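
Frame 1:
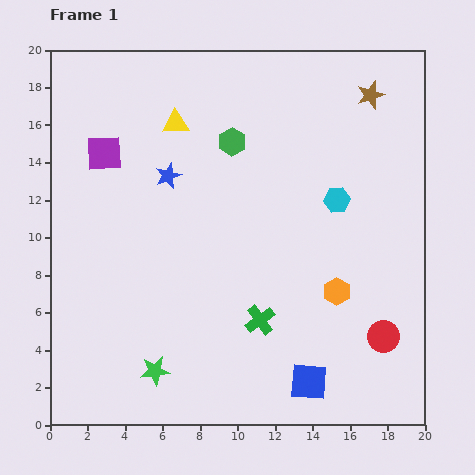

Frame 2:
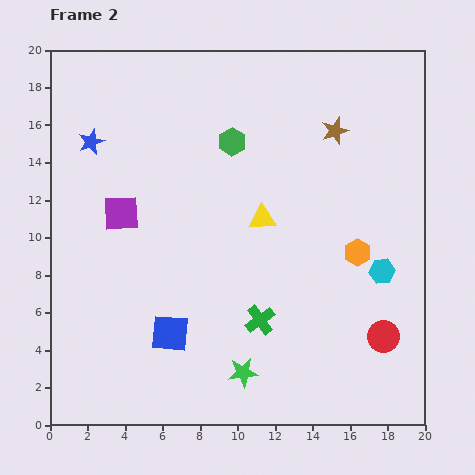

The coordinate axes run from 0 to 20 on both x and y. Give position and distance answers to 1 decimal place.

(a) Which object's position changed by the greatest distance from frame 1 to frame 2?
the blue square

(moved 7.8; next 6.9)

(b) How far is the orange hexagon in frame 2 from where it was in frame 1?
2.4

The orange hexagon moved from (15.3, 7.1) to (16.4, 9.2), a distance of √(1.1² + 2.1²) ≈ 2.4.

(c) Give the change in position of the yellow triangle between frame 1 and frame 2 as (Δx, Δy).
(4.6, -5.1)

The yellow triangle was at (6.7, 16.1) in frame 1 and (11.3, 11.0) in frame 2.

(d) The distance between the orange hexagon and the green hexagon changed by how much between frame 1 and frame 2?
-0.9

Distance in frame 1: 9.8. Distance in frame 2: 8.9.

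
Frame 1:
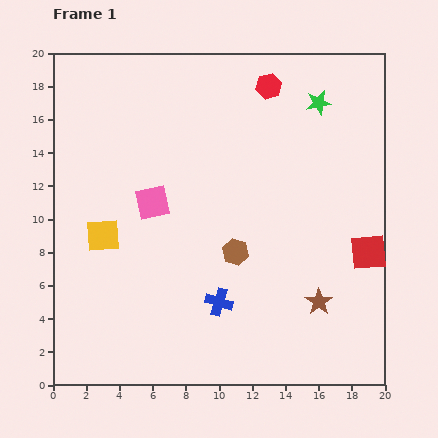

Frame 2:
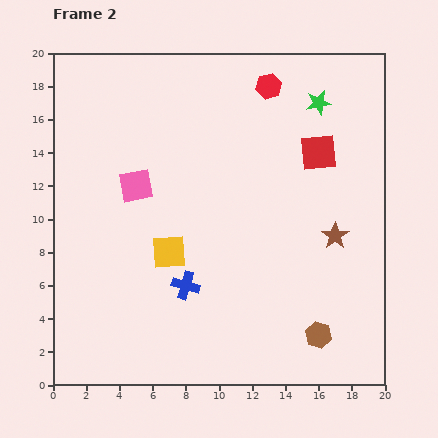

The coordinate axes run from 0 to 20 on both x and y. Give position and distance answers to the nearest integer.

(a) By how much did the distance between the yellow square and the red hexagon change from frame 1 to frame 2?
-1

Distance in frame 1: 13. Distance in frame 2: 12.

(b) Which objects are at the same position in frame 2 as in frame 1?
the red hexagon, the green star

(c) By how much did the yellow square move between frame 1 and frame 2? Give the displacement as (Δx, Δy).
(4, -1)

The yellow square was at (3, 9) in frame 1 and (7, 8) in frame 2.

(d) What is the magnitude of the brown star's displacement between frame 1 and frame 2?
4

The brown star moved from (16, 5) to (17, 9), a distance of √(1² + 4²) ≈ 4.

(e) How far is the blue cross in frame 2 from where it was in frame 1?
2

The blue cross moved from (10, 5) to (8, 6), a distance of √(2² + 1²) ≈ 2.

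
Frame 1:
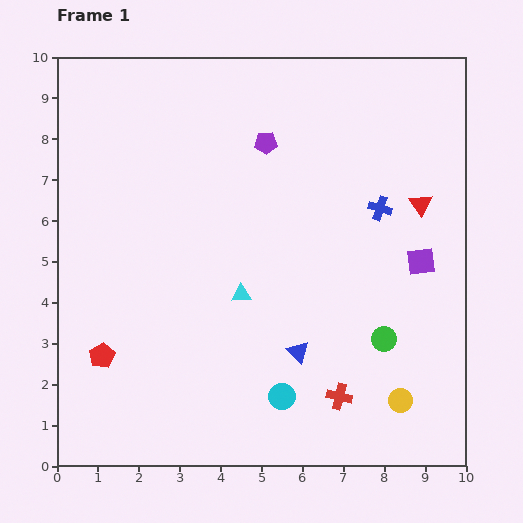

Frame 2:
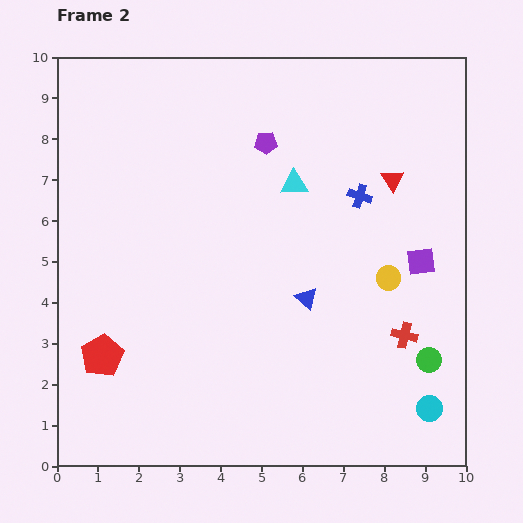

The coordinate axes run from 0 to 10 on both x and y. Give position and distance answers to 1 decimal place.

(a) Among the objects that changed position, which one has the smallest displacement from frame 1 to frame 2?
the blue cross

(moved 0.6)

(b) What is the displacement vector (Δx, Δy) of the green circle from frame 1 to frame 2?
(1.1, -0.5)

The green circle was at (8.0, 3.1) in frame 1 and (9.1, 2.6) in frame 2.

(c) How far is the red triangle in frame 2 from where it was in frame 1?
0.9

The red triangle moved from (8.9, 6.4) to (8.2, 7.0), a distance of √(0.7² + 0.6²) ≈ 0.9.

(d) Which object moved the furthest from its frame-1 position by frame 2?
the cyan circle

(moved 3.6; next 3.0)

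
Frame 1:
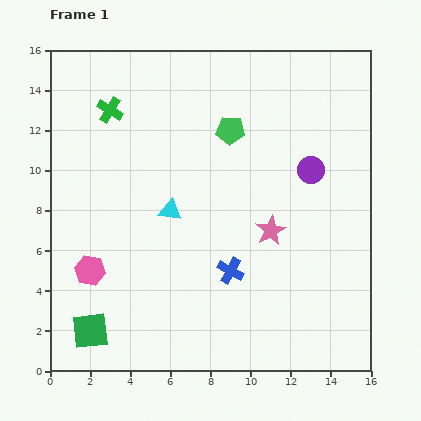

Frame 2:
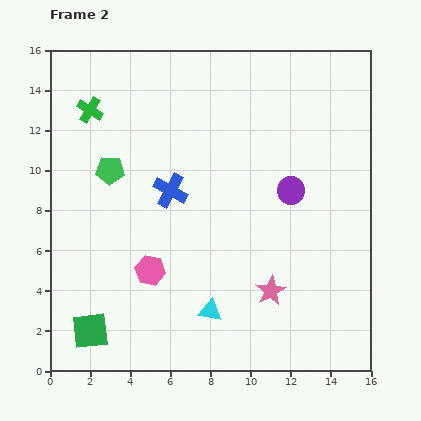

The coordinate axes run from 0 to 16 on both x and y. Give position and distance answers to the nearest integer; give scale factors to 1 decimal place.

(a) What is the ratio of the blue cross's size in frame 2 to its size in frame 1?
1.3×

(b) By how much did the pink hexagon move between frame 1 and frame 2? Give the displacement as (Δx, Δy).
(3, 0)

The pink hexagon was at (2, 5) in frame 1 and (5, 5) in frame 2.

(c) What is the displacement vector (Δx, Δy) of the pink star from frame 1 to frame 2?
(0, -3)

The pink star was at (11, 7) in frame 1 and (11, 4) in frame 2.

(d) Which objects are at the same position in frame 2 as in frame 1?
the green square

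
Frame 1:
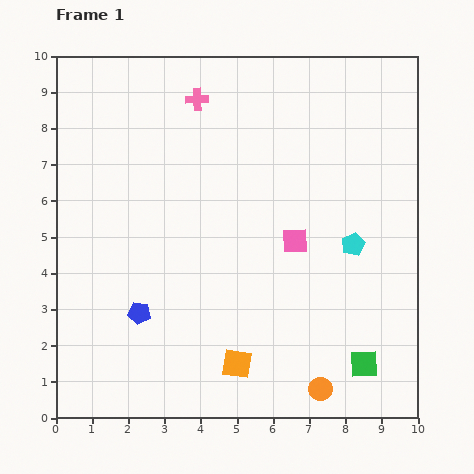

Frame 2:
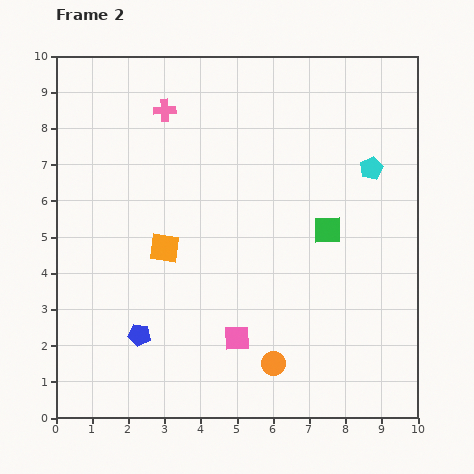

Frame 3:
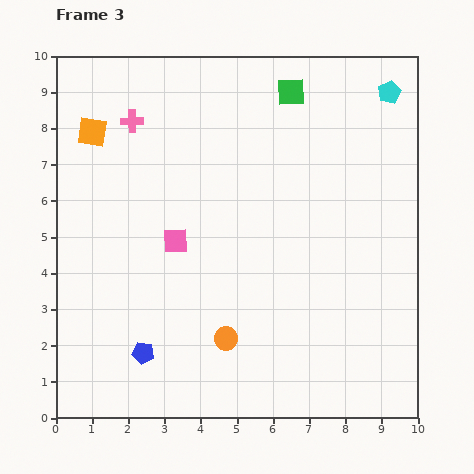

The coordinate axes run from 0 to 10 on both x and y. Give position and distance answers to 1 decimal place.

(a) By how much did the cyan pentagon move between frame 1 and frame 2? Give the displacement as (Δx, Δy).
(0.5, 2.1)

The cyan pentagon was at (8.2, 4.8) in frame 1 and (8.7, 6.9) in frame 2.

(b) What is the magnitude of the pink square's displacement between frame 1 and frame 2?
3.1

The pink square moved from (6.6, 4.9) to (5.0, 2.2), a distance of √(1.6² + 2.7²) ≈ 3.1.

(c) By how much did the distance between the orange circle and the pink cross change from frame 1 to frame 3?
-2.2

Distance in frame 1: 8.7. Distance in frame 3: 6.5.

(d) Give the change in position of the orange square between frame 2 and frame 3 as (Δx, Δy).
(-2.0, 3.2)

The orange square was at (3.0, 4.7) in frame 2 and (1.0, 7.9) in frame 3.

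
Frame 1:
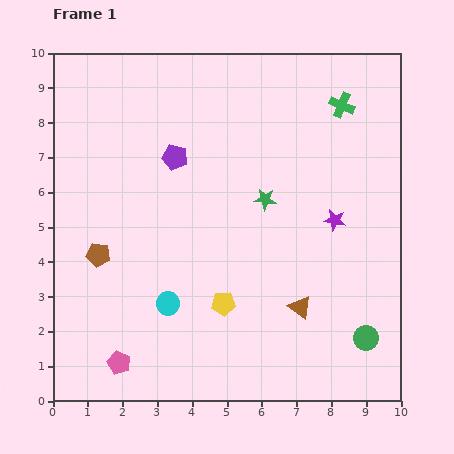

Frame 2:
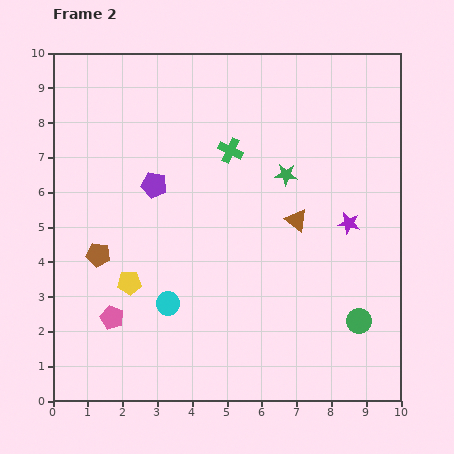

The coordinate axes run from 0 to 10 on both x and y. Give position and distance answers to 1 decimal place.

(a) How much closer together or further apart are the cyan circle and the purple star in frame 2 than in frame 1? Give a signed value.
+0.3

Distance in frame 1: 5.4. Distance in frame 2: 5.7.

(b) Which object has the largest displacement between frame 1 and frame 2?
the green cross

(moved 3.5; next 2.8)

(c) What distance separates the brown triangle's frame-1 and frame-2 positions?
2.5

The brown triangle moved from (7.1, 2.7) to (7.0, 5.2), a distance of √(0.1² + 2.5²) ≈ 2.5.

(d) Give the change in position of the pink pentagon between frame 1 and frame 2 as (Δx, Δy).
(-0.2, 1.3)

The pink pentagon was at (1.9, 1.1) in frame 1 and (1.7, 2.4) in frame 2.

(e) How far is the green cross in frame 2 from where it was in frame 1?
3.5

The green cross moved from (8.3, 8.5) to (5.1, 7.2), a distance of √(3.2² + 1.3²) ≈ 3.5.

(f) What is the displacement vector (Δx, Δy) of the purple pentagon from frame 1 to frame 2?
(-0.6, -0.8)

The purple pentagon was at (3.5, 7.0) in frame 1 and (2.9, 6.2) in frame 2.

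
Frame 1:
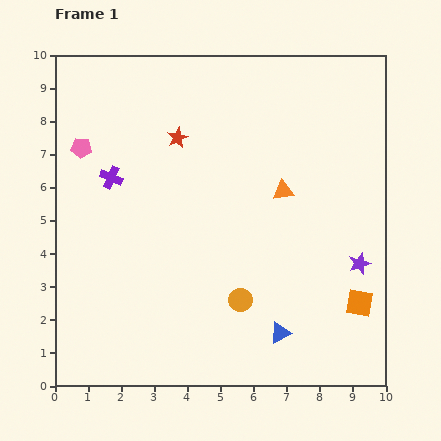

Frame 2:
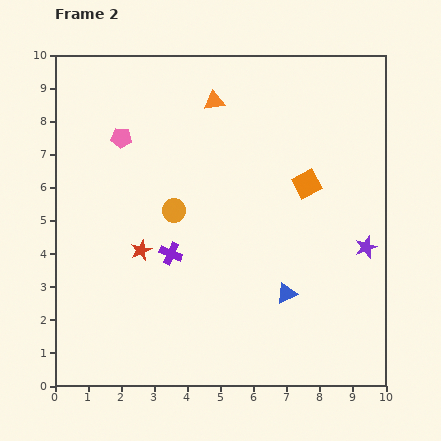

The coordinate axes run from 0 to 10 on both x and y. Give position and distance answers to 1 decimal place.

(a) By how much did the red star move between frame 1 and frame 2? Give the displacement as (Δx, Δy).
(-1.1, -3.4)

The red star was at (3.7, 7.5) in frame 1 and (2.6, 4.1) in frame 2.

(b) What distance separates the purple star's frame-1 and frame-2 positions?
0.5

The purple star moved from (9.2, 3.7) to (9.4, 4.2), a distance of √(0.2² + 0.5²) ≈ 0.5.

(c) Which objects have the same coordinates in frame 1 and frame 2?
none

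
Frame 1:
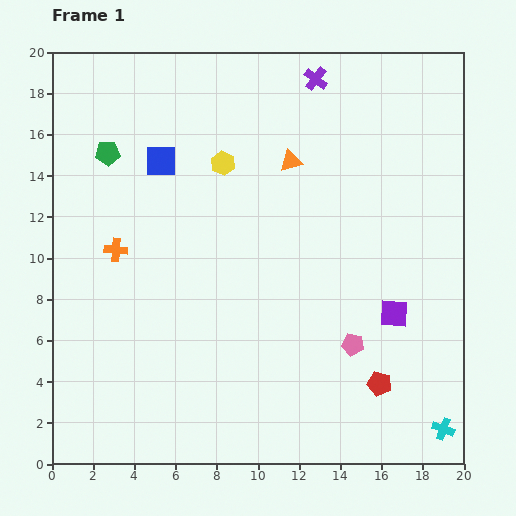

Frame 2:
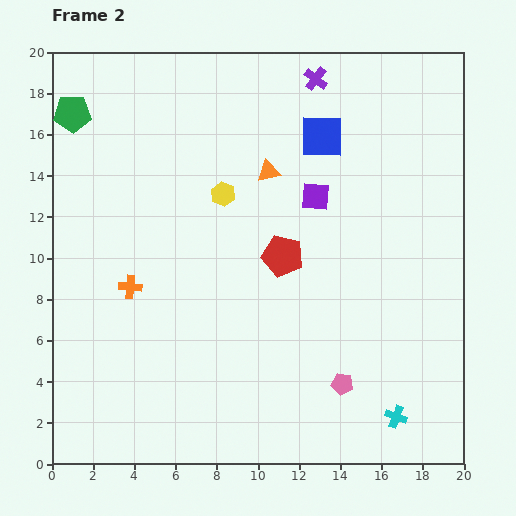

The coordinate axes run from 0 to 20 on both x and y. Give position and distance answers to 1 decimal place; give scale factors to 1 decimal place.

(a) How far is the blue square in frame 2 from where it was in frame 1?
7.9

The blue square moved from (5.3, 14.7) to (13.1, 15.9), a distance of √(7.8² + 1.2²) ≈ 7.9.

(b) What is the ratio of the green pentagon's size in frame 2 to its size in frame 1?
1.5×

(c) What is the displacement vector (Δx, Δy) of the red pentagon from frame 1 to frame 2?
(-4.7, 6.2)

The red pentagon was at (15.9, 3.9) in frame 1 and (11.2, 10.1) in frame 2.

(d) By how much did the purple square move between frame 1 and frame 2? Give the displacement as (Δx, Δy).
(-3.8, 5.7)

The purple square was at (16.6, 7.3) in frame 1 and (12.8, 13.0) in frame 2.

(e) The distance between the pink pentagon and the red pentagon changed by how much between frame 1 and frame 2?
+4.5

Distance in frame 1: 2.3. Distance in frame 2: 6.8.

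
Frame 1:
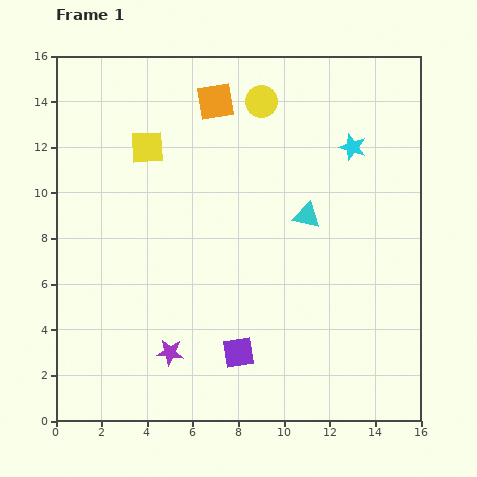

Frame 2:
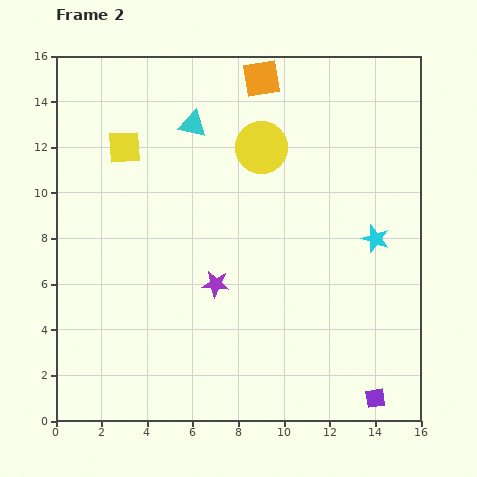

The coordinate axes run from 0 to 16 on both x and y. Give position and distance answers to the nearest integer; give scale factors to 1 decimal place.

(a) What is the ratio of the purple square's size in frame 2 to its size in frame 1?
0.6×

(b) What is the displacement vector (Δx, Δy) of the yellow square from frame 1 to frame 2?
(-1, 0)

The yellow square was at (4, 12) in frame 1 and (3, 12) in frame 2.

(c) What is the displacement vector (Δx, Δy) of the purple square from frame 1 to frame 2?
(6, -2)

The purple square was at (8, 3) in frame 1 and (14, 1) in frame 2.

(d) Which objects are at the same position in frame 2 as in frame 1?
none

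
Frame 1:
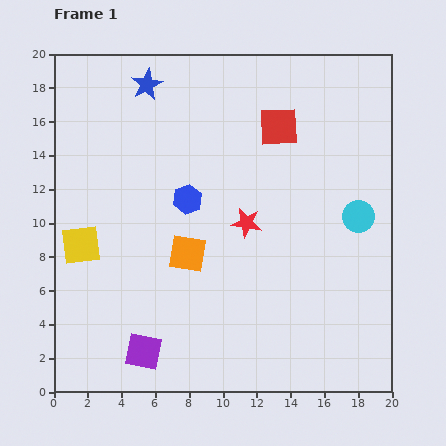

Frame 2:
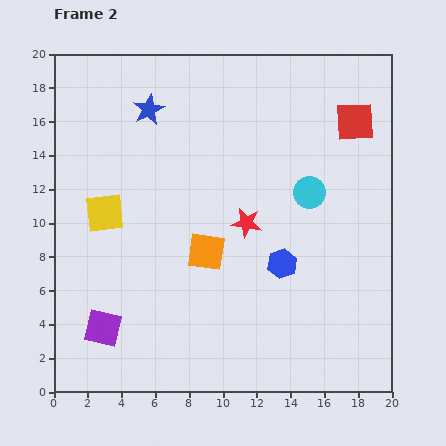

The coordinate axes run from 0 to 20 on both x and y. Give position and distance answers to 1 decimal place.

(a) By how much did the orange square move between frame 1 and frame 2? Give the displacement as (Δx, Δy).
(1.1, 0.1)

The orange square was at (7.9, 8.2) in frame 1 and (9.0, 8.3) in frame 2.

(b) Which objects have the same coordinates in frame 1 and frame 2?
the red star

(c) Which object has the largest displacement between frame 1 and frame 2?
the blue hexagon

(moved 6.8; next 4.5)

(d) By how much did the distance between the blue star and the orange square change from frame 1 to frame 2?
-1.2

Distance in frame 1: 10.3. Distance in frame 2: 9.1.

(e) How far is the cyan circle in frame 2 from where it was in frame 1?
3.2

The cyan circle moved from (18.0, 10.4) to (15.1, 11.8), a distance of √(2.9² + 1.4²) ≈ 3.2.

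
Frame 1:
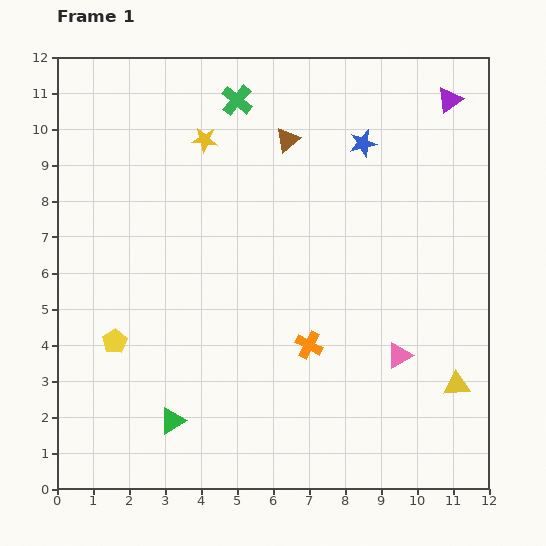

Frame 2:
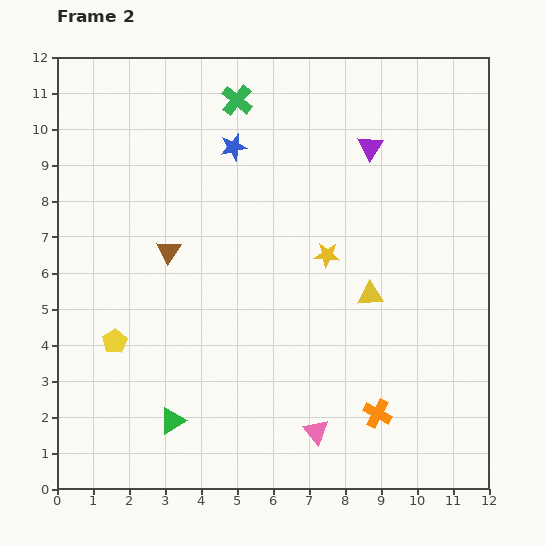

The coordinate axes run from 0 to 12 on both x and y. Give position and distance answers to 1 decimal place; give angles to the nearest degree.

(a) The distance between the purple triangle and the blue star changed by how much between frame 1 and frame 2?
+1.1

Distance in frame 1: 2.7. Distance in frame 2: 3.8.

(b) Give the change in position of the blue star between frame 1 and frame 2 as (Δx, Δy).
(-3.6, -0.1)

The blue star was at (8.5, 9.6) in frame 1 and (4.9, 9.5) in frame 2.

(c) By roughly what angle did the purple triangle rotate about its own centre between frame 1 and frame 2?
21° counter-clockwise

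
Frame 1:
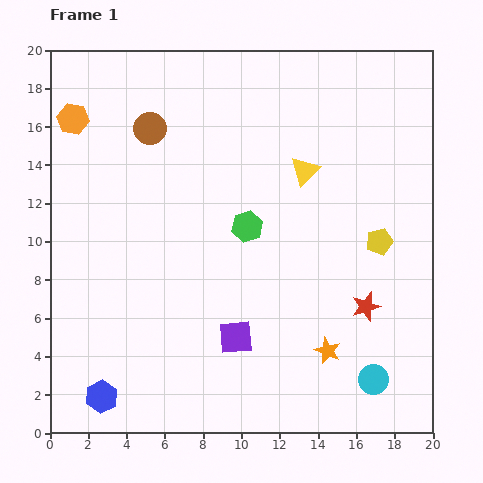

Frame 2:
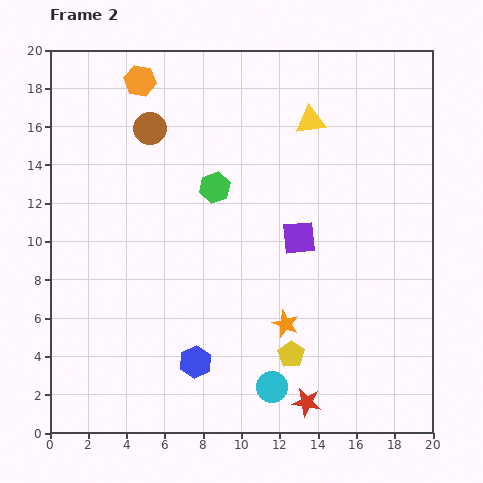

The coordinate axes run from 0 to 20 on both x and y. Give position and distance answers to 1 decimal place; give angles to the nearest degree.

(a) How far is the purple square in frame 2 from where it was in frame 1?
6.2

The purple square moved from (9.7, 5.0) to (13.0, 10.2), a distance of √(3.3² + 5.2²) ≈ 6.2.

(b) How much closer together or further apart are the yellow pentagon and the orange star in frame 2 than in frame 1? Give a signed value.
-4.7

Distance in frame 1: 6.3. Distance in frame 2: 1.6.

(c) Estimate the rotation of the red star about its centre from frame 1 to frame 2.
26° clockwise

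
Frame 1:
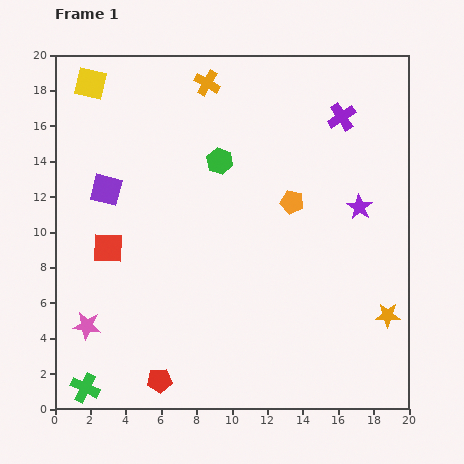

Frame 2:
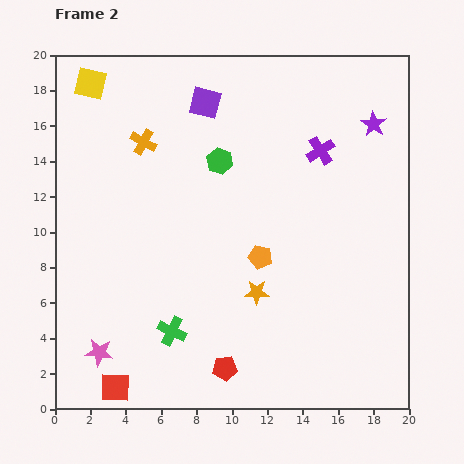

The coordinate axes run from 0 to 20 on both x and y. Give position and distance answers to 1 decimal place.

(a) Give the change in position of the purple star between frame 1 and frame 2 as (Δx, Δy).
(0.8, 4.7)

The purple star was at (17.2, 11.4) in frame 1 and (18.0, 16.1) in frame 2.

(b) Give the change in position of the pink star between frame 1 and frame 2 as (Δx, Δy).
(0.7, -1.5)

The pink star was at (1.8, 4.7) in frame 1 and (2.5, 3.2) in frame 2.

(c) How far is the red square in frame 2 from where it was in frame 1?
7.9

The red square moved from (3.0, 9.1) to (3.4, 1.2), a distance of √(0.4² + 7.9²) ≈ 7.9.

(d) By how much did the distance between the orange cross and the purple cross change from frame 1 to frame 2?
+2.2

Distance in frame 1: 7.8. Distance in frame 2: 10.0.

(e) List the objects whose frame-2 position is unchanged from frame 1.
the green hexagon, the yellow square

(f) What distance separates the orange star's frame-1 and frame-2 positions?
7.5

The orange star moved from (18.8, 5.3) to (11.4, 6.6), a distance of √(7.4² + 1.3²) ≈ 7.5.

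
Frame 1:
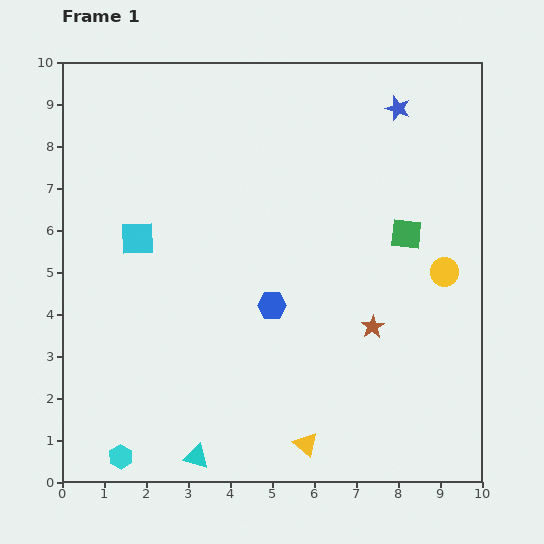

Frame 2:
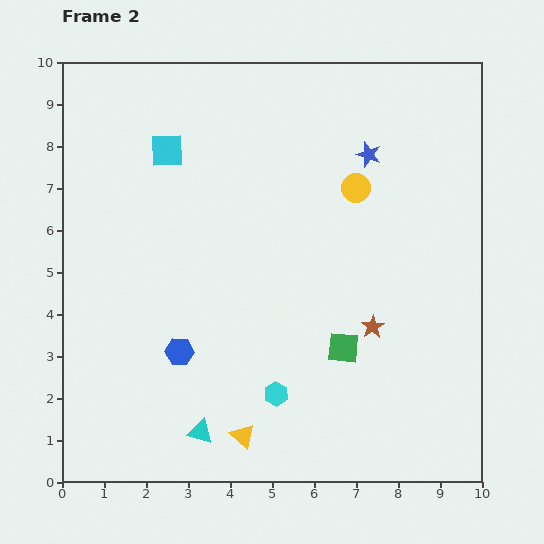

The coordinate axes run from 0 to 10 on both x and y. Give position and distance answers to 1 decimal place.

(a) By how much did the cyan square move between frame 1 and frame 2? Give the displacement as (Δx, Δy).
(0.7, 2.1)

The cyan square was at (1.8, 5.8) in frame 1 and (2.5, 7.9) in frame 2.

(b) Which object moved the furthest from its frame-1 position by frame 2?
the cyan hexagon

(moved 4.0; next 3.1)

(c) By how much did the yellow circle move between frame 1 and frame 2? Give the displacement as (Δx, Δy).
(-2.1, 2.0)

The yellow circle was at (9.1, 5.0) in frame 1 and (7.0, 7.0) in frame 2.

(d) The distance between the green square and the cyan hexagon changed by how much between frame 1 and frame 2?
-6.7

Distance in frame 1: 8.6. Distance in frame 2: 1.9.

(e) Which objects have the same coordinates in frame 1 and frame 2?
the brown star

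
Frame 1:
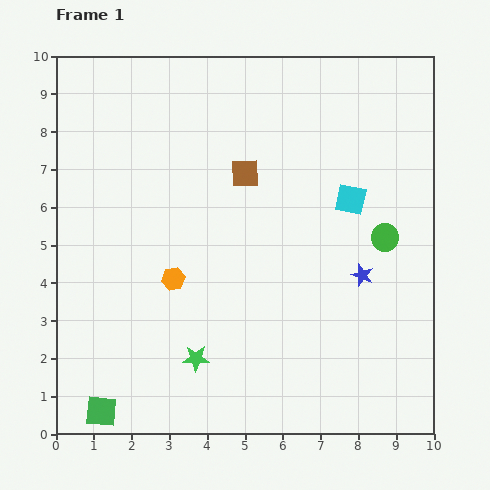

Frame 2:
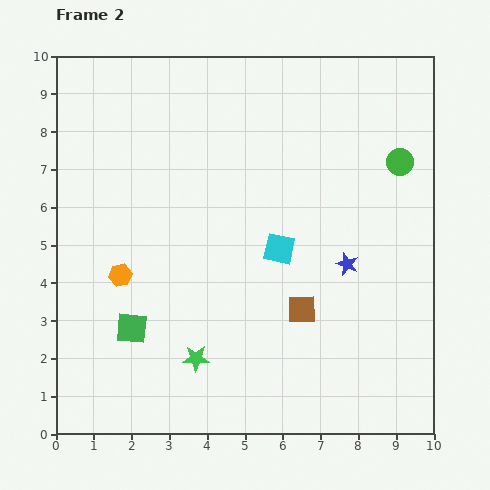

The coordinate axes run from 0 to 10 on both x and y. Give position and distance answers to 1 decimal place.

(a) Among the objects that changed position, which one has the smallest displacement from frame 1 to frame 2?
the blue star

(moved 0.5)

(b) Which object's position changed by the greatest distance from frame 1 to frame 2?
the brown square

(moved 3.9; next 2.3)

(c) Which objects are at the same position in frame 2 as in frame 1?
the green star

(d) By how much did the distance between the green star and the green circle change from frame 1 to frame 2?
+1.6

Distance in frame 1: 5.9. Distance in frame 2: 7.5.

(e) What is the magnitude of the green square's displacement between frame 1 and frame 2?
2.3

The green square moved from (1.2, 0.6) to (2.0, 2.8), a distance of √(0.8² + 2.2²) ≈ 2.3.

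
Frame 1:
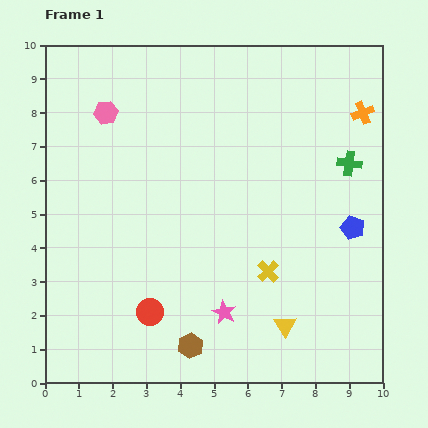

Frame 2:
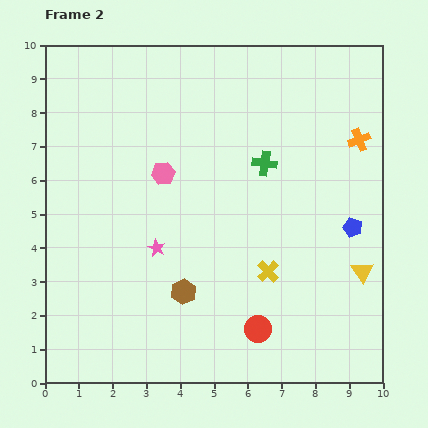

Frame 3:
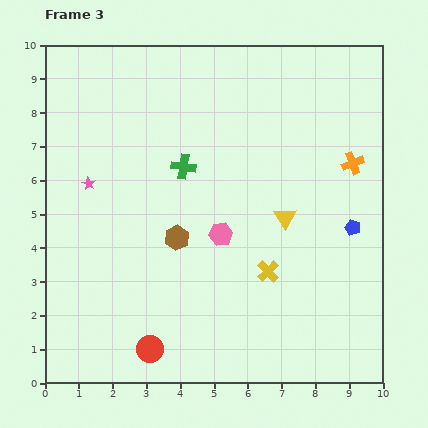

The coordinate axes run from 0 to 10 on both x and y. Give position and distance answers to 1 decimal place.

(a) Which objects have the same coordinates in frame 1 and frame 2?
the blue pentagon, the yellow cross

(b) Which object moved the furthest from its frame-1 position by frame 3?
the pink star

(moved 5.5; next 5.0)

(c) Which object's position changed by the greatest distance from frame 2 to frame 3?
the red circle

(moved 3.3; next 2.8)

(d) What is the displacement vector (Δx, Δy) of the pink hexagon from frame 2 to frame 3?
(1.7, -1.8)

The pink hexagon was at (3.5, 6.2) in frame 2 and (5.2, 4.4) in frame 3.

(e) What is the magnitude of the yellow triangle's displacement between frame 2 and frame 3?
2.8

The yellow triangle moved from (9.4, 3.3) to (7.1, 4.9), a distance of √(2.3² + 1.6²) ≈ 2.8.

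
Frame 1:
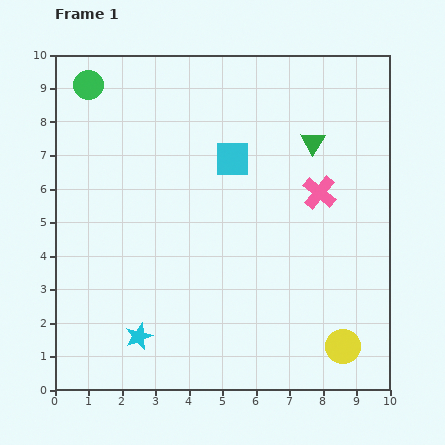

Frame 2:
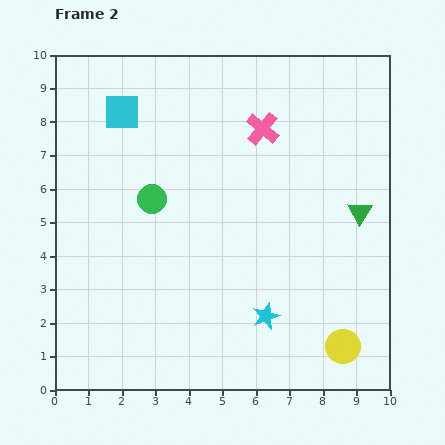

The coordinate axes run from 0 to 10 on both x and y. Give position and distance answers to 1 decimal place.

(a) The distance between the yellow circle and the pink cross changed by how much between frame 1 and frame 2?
+2.2

Distance in frame 1: 4.7. Distance in frame 2: 6.9.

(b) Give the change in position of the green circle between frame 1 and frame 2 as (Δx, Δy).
(1.9, -3.4)

The green circle was at (1.0, 9.1) in frame 1 and (2.9, 5.7) in frame 2.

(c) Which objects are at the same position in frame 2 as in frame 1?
the yellow circle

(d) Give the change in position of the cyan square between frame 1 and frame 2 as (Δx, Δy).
(-3.3, 1.4)

The cyan square was at (5.3, 6.9) in frame 1 and (2.0, 8.3) in frame 2.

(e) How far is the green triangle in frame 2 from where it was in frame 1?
2.5

The green triangle moved from (7.7, 7.4) to (9.1, 5.3), a distance of √(1.4² + 2.1²) ≈ 2.5.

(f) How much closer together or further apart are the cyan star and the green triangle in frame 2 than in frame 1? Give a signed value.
-3.6

Distance in frame 1: 7.8. Distance in frame 2: 4.2.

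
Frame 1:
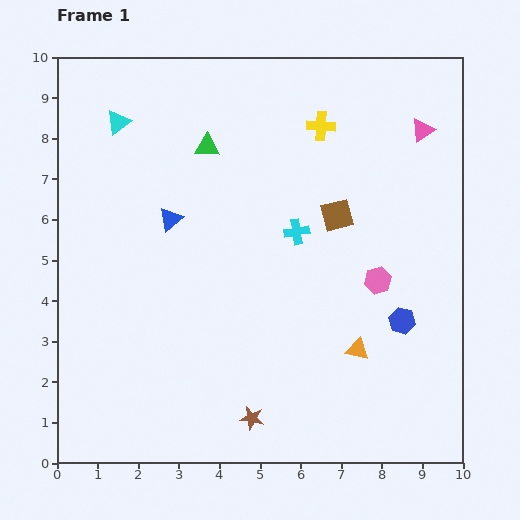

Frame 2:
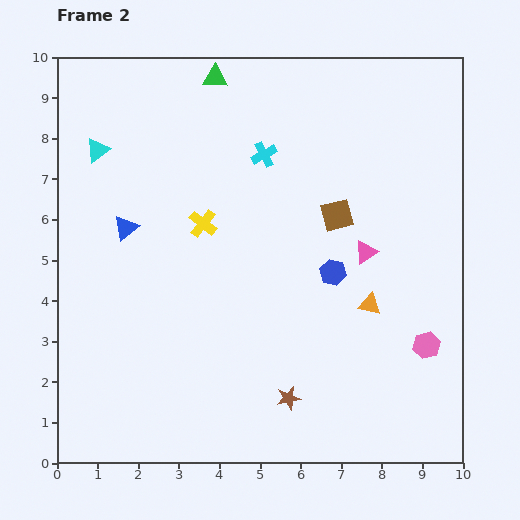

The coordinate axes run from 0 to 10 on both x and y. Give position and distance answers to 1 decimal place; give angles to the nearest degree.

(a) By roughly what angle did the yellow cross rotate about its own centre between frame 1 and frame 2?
35° clockwise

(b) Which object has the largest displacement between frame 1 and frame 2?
the yellow cross

(moved 3.8; next 3.3)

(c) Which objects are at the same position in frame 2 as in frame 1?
the brown square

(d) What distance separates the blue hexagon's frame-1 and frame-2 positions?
2.1

The blue hexagon moved from (8.5, 3.5) to (6.8, 4.7), a distance of √(1.7² + 1.2²) ≈ 2.1.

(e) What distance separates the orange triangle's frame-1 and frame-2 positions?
1.1

The orange triangle moved from (7.4, 2.8) to (7.7, 3.9), a distance of √(0.3² + 1.1²) ≈ 1.1.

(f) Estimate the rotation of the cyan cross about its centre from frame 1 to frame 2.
20° counter-clockwise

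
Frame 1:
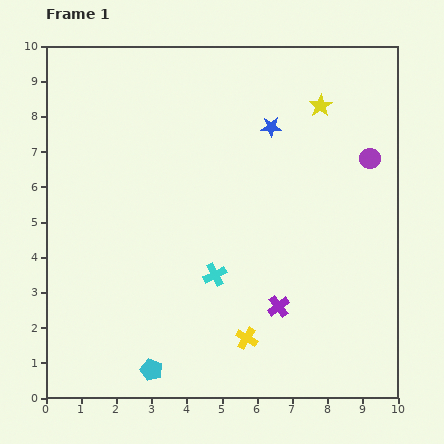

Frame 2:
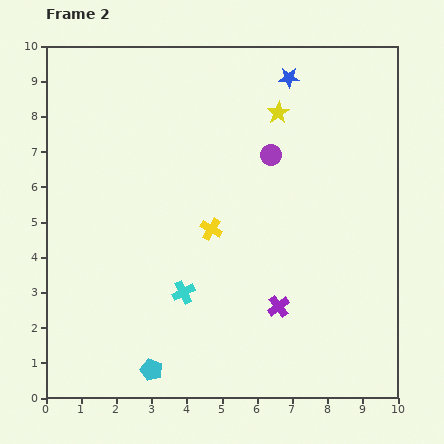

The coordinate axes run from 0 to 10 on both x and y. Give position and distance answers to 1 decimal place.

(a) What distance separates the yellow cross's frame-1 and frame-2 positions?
3.3

The yellow cross moved from (5.7, 1.7) to (4.7, 4.8), a distance of √(1.0² + 3.1²) ≈ 3.3.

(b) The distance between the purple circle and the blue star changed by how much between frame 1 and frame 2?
-0.6

Distance in frame 1: 2.9. Distance in frame 2: 2.3.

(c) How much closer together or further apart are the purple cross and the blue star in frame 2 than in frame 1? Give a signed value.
+1.4

Distance in frame 1: 5.1. Distance in frame 2: 6.5.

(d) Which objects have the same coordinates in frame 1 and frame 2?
the cyan pentagon, the purple cross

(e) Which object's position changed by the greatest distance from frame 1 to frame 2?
the yellow cross

(moved 3.3; next 2.8)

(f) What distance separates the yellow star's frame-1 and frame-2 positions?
1.2

The yellow star moved from (7.8, 8.3) to (6.6, 8.1), a distance of √(1.2² + 0.2²) ≈ 1.2.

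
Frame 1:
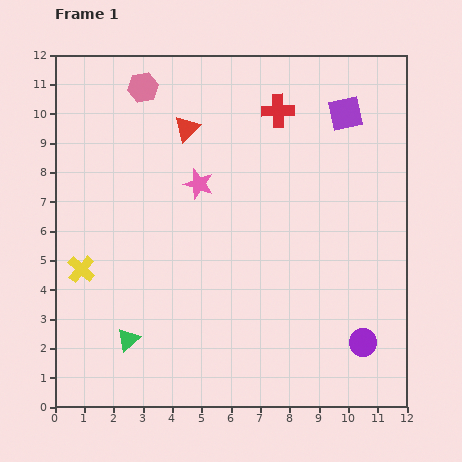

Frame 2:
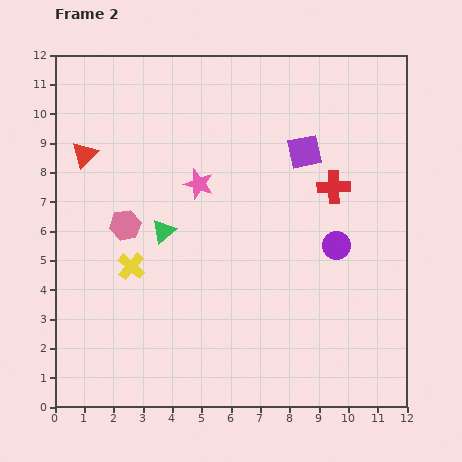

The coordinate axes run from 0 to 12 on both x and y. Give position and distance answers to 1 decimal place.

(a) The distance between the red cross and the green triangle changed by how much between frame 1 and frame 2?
-3.3

Distance in frame 1: 9.3. Distance in frame 2: 6.0.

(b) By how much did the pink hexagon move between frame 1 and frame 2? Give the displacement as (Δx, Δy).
(-0.6, -4.7)

The pink hexagon was at (3.0, 10.9) in frame 1 and (2.4, 6.2) in frame 2.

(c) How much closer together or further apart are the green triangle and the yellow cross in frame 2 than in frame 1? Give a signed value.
-1.3

Distance in frame 1: 2.9. Distance in frame 2: 1.6.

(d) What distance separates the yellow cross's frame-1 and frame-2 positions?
1.7

The yellow cross moved from (0.9, 4.7) to (2.6, 4.8), a distance of √(1.7² + 0.1²) ≈ 1.7.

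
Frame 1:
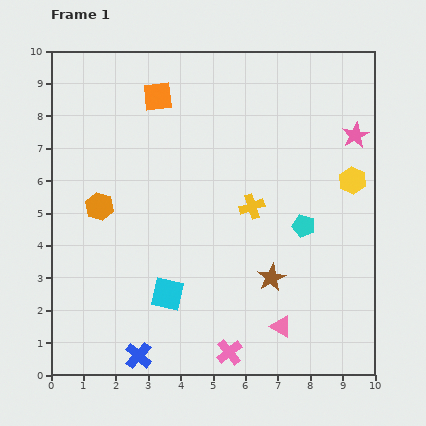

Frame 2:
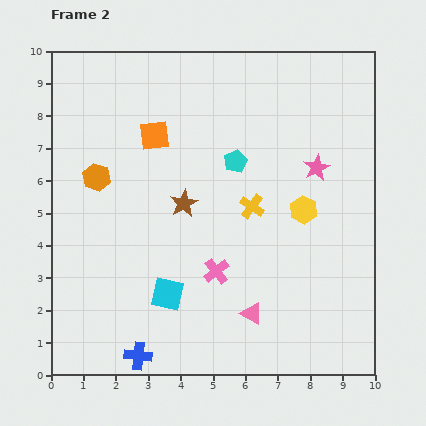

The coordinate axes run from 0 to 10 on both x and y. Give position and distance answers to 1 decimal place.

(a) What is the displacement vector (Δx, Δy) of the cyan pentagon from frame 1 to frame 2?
(-2.1, 2.0)

The cyan pentagon was at (7.8, 4.6) in frame 1 and (5.7, 6.6) in frame 2.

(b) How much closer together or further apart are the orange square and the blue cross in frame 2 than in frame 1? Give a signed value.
-1.2

Distance in frame 1: 8.0. Distance in frame 2: 6.8.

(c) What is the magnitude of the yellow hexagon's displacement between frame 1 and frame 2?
1.7

The yellow hexagon moved from (9.3, 6.0) to (7.8, 5.1), a distance of √(1.5² + 0.9²) ≈ 1.7.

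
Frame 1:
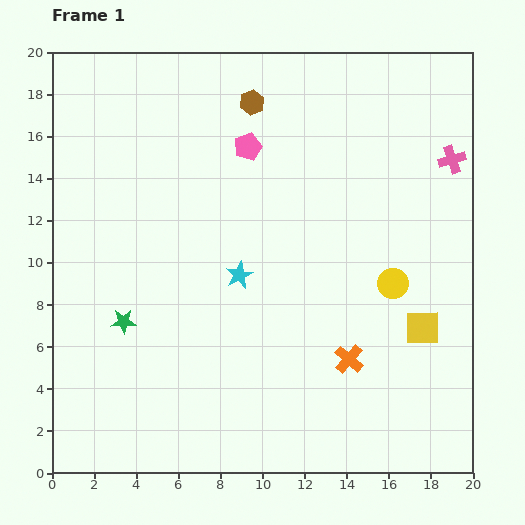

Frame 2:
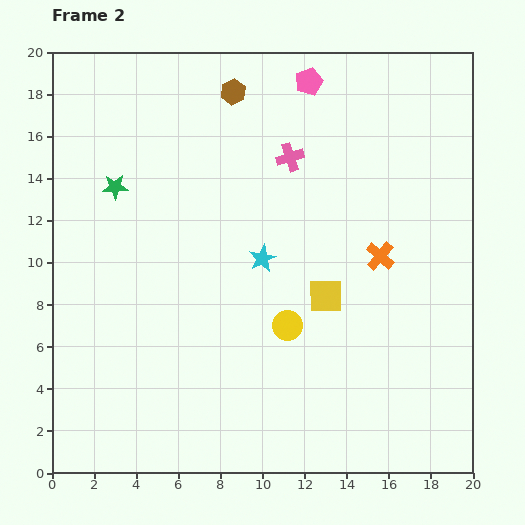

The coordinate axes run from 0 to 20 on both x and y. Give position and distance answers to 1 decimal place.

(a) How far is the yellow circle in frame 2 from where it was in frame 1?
5.4

The yellow circle moved from (16.2, 9.0) to (11.2, 7.0), a distance of √(5.0² + 2.0²) ≈ 5.4.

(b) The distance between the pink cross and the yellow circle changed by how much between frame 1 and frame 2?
+1.5

Distance in frame 1: 6.5. Distance in frame 2: 8.0.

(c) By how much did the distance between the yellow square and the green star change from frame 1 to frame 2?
-2.9

Distance in frame 1: 14.2. Distance in frame 2: 11.3.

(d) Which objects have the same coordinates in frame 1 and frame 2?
none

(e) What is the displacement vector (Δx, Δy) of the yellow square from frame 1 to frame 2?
(-4.6, 1.5)

The yellow square was at (17.6, 6.9) in frame 1 and (13.0, 8.4) in frame 2.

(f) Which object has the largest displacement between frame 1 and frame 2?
the pink cross

(moved 7.7; next 6.4)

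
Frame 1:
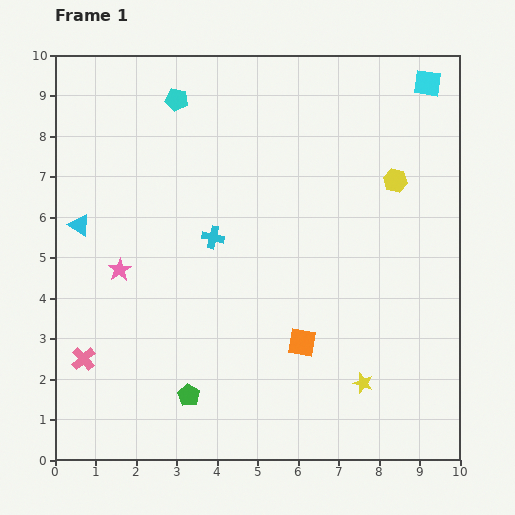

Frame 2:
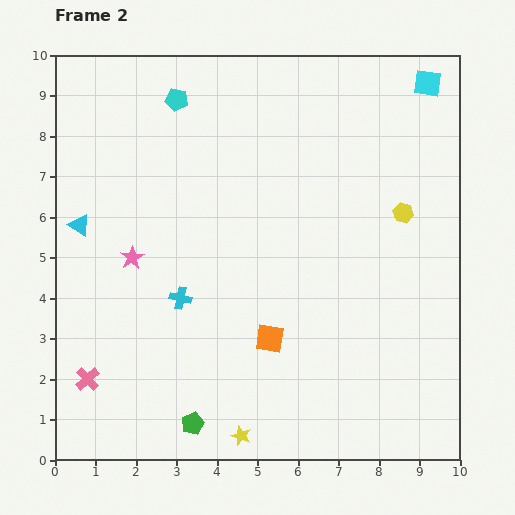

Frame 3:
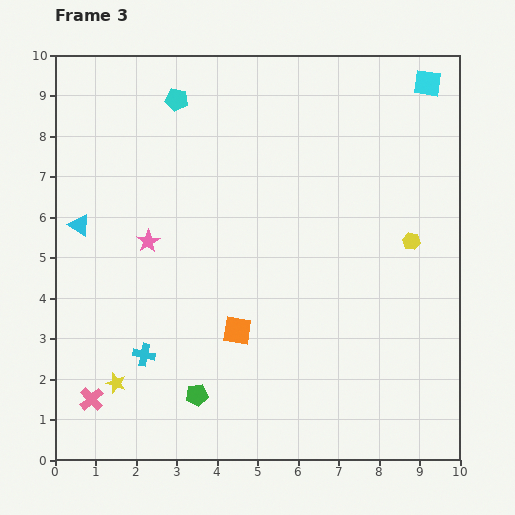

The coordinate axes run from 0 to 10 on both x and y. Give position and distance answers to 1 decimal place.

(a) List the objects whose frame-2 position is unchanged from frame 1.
the cyan triangle, the cyan pentagon, the cyan square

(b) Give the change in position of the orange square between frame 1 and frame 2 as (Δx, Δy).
(-0.8, 0.1)

The orange square was at (6.1, 2.9) in frame 1 and (5.3, 3.0) in frame 2.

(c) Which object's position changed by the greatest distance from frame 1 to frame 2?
the yellow star

(moved 3.3; next 1.7)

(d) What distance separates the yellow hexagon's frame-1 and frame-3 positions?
1.6

The yellow hexagon moved from (8.4, 6.9) to (8.8, 5.4), a distance of √(0.4² + 1.5²) ≈ 1.6.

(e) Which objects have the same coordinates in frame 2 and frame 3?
the cyan triangle, the cyan pentagon, the cyan square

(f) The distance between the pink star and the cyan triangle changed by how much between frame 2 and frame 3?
+0.2

Distance in frame 2: 1.5. Distance in frame 3: 1.7.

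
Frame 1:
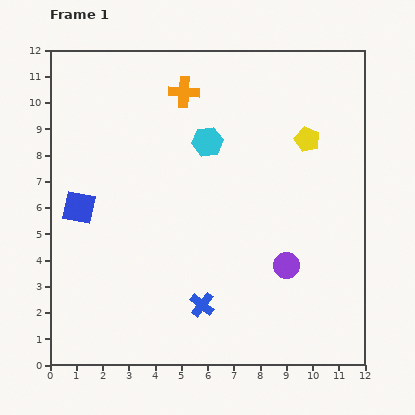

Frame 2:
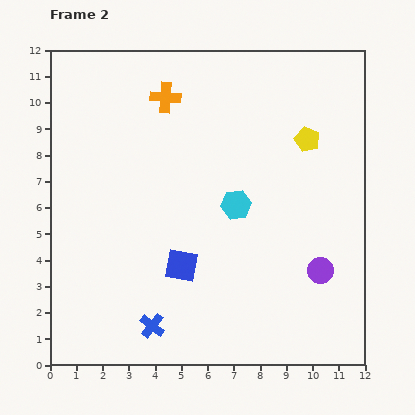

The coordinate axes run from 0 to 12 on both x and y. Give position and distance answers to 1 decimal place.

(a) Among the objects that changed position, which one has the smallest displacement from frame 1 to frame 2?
the orange cross

(moved 0.7)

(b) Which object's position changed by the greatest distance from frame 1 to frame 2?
the blue square

(moved 4.5; next 2.6)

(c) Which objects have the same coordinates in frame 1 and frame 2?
the yellow pentagon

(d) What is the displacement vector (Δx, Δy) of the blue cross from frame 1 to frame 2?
(-1.9, -0.8)

The blue cross was at (5.8, 2.3) in frame 1 and (3.9, 1.5) in frame 2.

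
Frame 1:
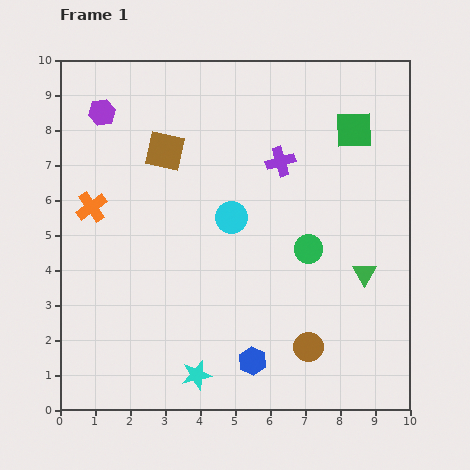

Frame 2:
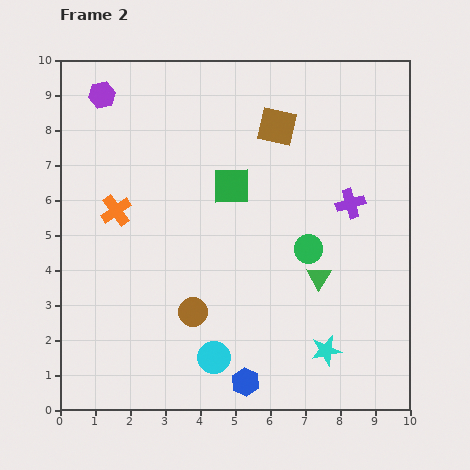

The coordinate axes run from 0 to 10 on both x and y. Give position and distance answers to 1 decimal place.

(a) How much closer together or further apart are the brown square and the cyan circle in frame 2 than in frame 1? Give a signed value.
+4.1

Distance in frame 1: 2.7. Distance in frame 2: 6.8.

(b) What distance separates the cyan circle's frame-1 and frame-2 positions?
4.0

The cyan circle moved from (4.9, 5.5) to (4.4, 1.5), a distance of √(0.5² + 4.0²) ≈ 4.0.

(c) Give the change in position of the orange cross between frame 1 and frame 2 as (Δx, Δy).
(0.7, -0.1)

The orange cross was at (0.9, 5.8) in frame 1 and (1.6, 5.7) in frame 2.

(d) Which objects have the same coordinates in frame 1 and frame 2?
the green circle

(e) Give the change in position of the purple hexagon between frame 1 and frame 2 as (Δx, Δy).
(0.0, 0.5)

The purple hexagon was at (1.2, 8.5) in frame 1 and (1.2, 9.0) in frame 2.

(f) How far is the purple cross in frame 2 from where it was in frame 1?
2.3

The purple cross moved from (6.3, 7.1) to (8.3, 5.9), a distance of √(2.0² + 1.2²) ≈ 2.3.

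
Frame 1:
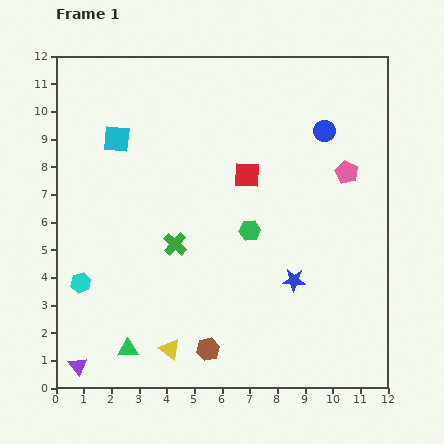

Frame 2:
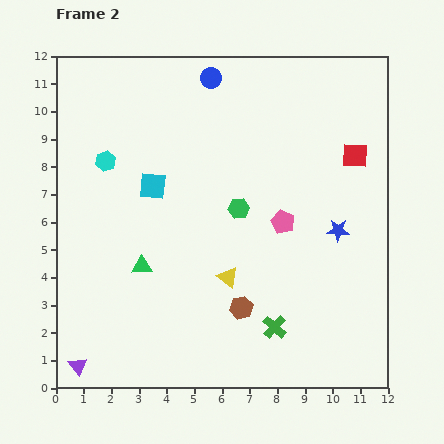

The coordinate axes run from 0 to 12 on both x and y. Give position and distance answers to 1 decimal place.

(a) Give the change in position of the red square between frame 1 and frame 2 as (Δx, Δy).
(3.9, 0.7)

The red square was at (6.9, 7.7) in frame 1 and (10.8, 8.4) in frame 2.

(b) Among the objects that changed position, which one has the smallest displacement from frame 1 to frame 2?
the green hexagon

(moved 0.9)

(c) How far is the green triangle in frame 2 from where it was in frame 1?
3.0

The green triangle moved from (2.6, 1.4) to (3.1, 4.4), a distance of √(0.5² + 3.0²) ≈ 3.0.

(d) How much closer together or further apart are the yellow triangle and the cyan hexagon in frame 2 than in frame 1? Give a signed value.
+2.1

Distance in frame 1: 4.0. Distance in frame 2: 6.1.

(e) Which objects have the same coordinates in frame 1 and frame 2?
the purple triangle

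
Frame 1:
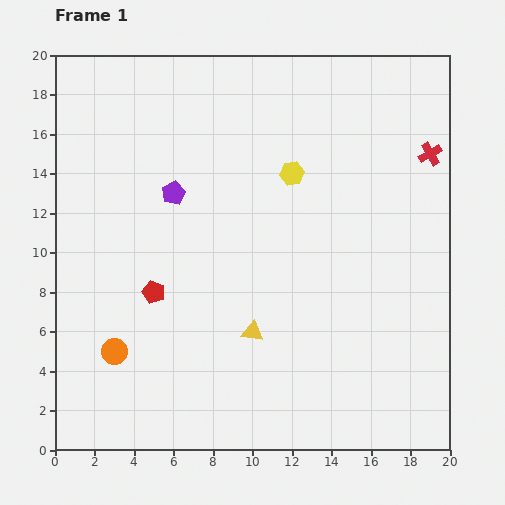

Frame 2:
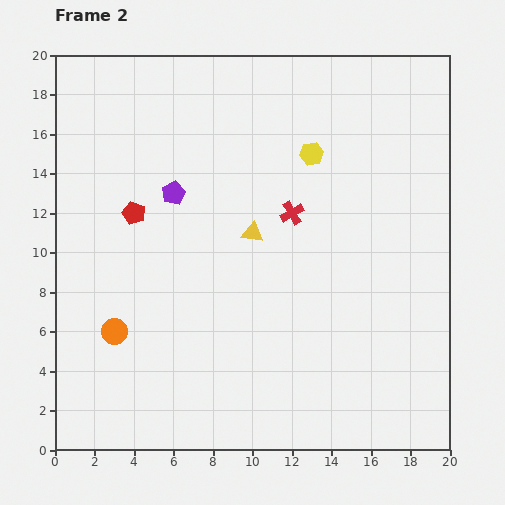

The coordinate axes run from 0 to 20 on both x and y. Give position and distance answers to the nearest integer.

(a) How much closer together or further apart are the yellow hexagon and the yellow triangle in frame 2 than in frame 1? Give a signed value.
-3

Distance in frame 1: 8. Distance in frame 2: 5.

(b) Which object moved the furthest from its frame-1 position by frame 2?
the red cross

(moved 8; next 5)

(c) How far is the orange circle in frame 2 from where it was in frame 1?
1

The orange circle moved from (3, 5) to (3, 6), a distance of √(0² + 1²) ≈ 1.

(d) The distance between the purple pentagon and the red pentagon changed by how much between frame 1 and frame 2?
-3

Distance in frame 1: 5. Distance in frame 2: 2.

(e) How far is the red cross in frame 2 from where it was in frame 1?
8

The red cross moved from (19, 15) to (12, 12), a distance of √(7² + 3²) ≈ 8.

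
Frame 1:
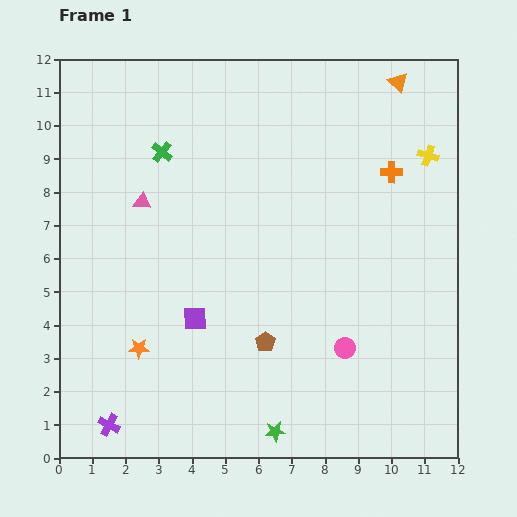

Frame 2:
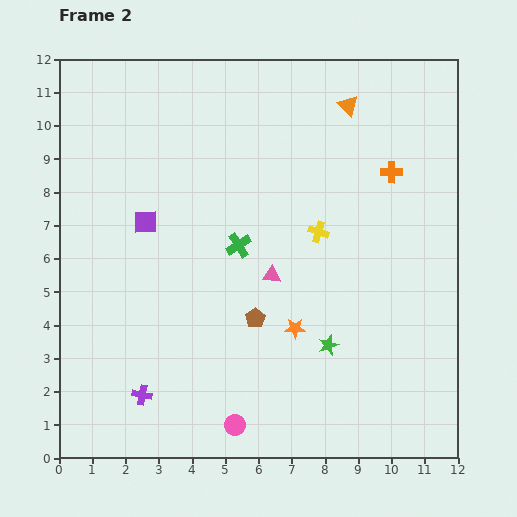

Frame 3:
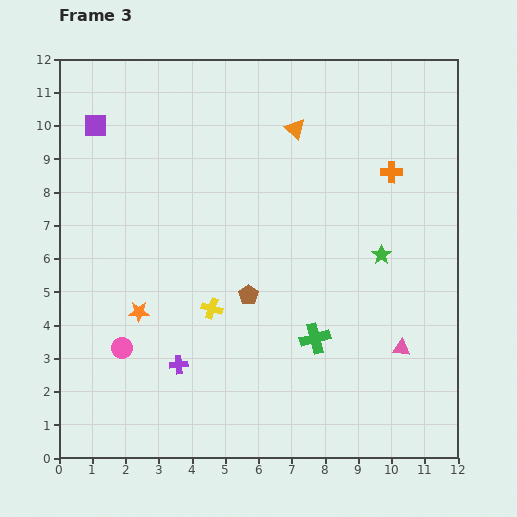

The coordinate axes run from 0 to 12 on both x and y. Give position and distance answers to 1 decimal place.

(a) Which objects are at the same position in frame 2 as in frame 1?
the orange cross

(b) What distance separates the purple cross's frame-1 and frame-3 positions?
2.8

The purple cross moved from (1.5, 1.0) to (3.6, 2.8), a distance of √(2.1² + 1.8²) ≈ 2.8.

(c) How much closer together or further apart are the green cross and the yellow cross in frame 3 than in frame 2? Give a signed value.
+0.8

Distance in frame 2: 2.4. Distance in frame 3: 3.2.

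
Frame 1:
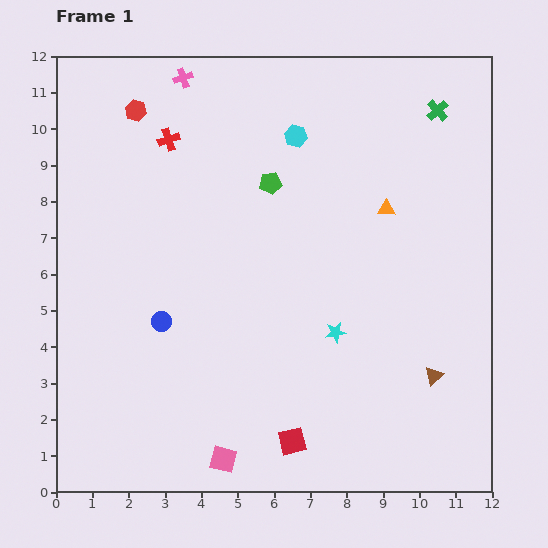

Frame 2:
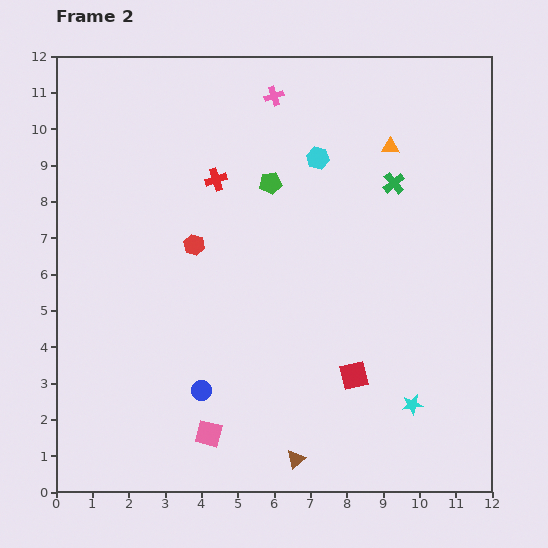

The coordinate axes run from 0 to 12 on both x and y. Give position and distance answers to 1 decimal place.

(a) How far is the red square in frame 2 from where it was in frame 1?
2.5

The red square moved from (6.5, 1.4) to (8.2, 3.2), a distance of √(1.7² + 1.8²) ≈ 2.5.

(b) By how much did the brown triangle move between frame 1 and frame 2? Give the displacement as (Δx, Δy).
(-3.8, -2.3)

The brown triangle was at (10.4, 3.2) in frame 1 and (6.6, 0.9) in frame 2.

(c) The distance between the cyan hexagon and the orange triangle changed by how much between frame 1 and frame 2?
-1.2

Distance in frame 1: 3.2. Distance in frame 2: 2.0.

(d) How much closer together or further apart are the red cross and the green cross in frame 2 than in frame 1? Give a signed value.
-2.5

Distance in frame 1: 7.4. Distance in frame 2: 4.9.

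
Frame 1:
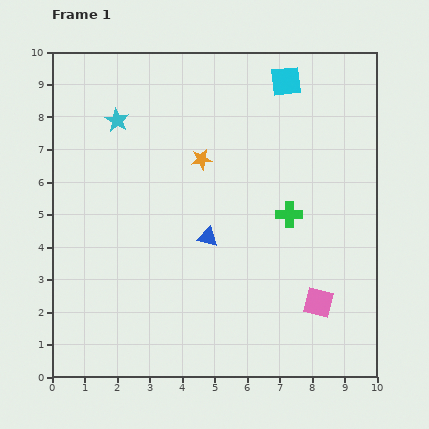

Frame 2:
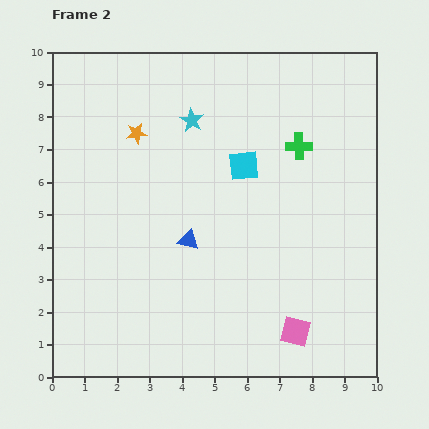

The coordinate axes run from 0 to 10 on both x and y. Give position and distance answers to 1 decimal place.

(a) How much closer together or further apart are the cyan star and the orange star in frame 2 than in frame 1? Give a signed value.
-1.2

Distance in frame 1: 2.9. Distance in frame 2: 1.7.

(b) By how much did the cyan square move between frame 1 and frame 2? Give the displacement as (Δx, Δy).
(-1.3, -2.6)

The cyan square was at (7.2, 9.1) in frame 1 and (5.9, 6.5) in frame 2.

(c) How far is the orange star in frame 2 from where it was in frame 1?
2.2

The orange star moved from (4.6, 6.7) to (2.6, 7.5), a distance of √(2.0² + 0.8²) ≈ 2.2.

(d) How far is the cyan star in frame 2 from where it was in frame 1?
2.3

The cyan star moved from (2.0, 7.9) to (4.3, 7.9), a distance of √(2.3² + 0.0²) ≈ 2.3.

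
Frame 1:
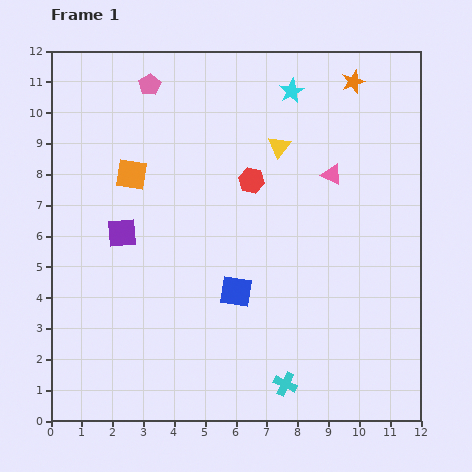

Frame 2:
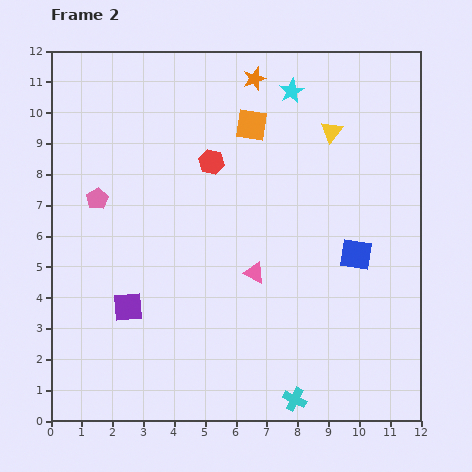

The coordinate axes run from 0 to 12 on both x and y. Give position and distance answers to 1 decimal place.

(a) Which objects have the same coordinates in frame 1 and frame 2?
the cyan star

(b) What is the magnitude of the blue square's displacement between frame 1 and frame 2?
4.1

The blue square moved from (6.0, 4.2) to (9.9, 5.4), a distance of √(3.9² + 1.2²) ≈ 4.1.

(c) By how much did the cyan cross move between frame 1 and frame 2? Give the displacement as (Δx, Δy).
(0.3, -0.5)

The cyan cross was at (7.6, 1.2) in frame 1 and (7.9, 0.7) in frame 2.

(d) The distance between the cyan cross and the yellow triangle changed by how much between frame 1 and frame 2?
+1.1

Distance in frame 1: 7.7. Distance in frame 2: 8.8.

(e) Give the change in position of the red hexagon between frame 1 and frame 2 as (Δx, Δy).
(-1.3, 0.6)

The red hexagon was at (6.5, 7.8) in frame 1 and (5.2, 8.4) in frame 2.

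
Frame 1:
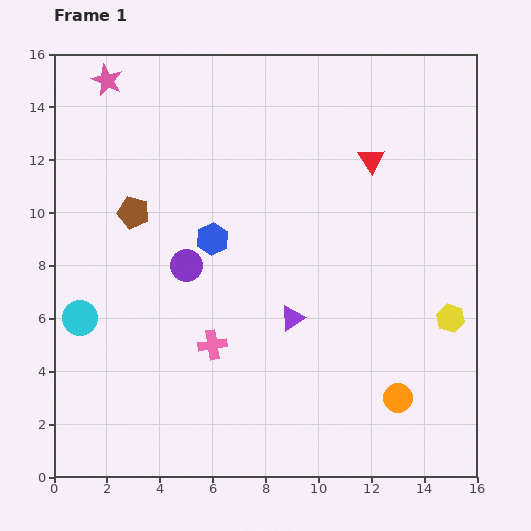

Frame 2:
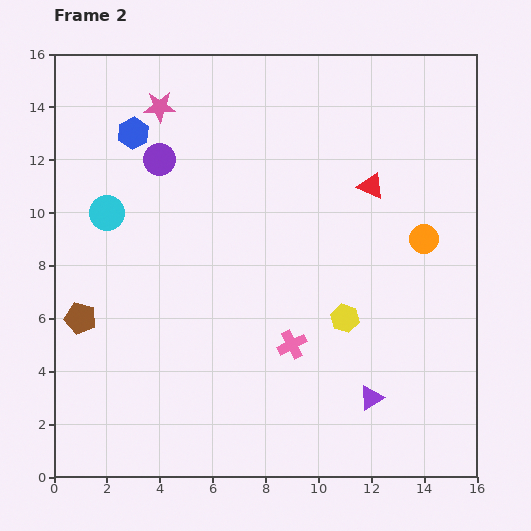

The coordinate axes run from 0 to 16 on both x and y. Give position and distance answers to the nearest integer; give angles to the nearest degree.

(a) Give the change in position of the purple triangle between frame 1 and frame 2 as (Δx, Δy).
(3, -3)

The purple triangle was at (9, 6) in frame 1 and (12, 3) in frame 2.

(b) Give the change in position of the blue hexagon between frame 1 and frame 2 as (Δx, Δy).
(-3, 4)

The blue hexagon was at (6, 9) in frame 1 and (3, 13) in frame 2.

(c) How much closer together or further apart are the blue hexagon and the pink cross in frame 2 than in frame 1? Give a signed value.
+6

Distance in frame 1: 4. Distance in frame 2: 10.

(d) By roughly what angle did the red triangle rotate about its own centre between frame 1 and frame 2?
31° counter-clockwise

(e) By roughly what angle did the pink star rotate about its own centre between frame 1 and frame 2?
25° counter-clockwise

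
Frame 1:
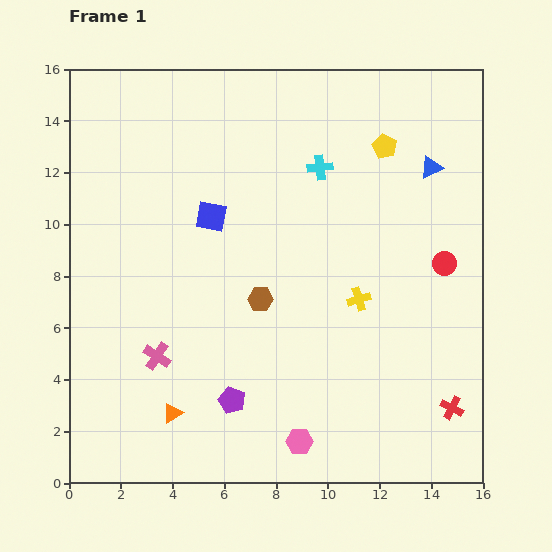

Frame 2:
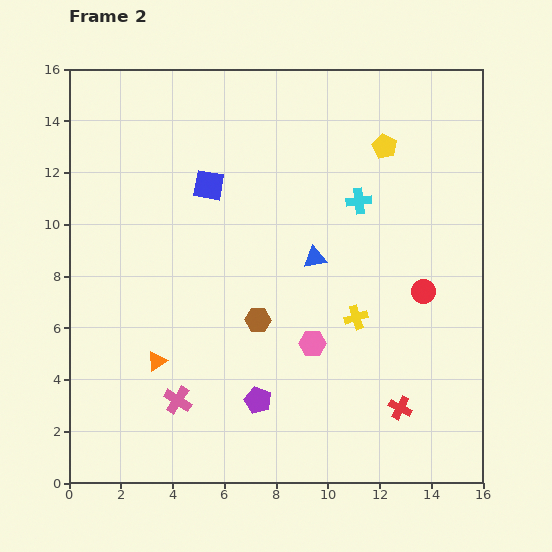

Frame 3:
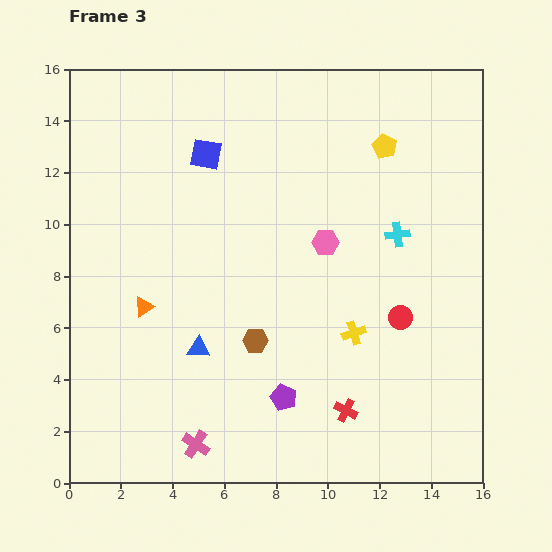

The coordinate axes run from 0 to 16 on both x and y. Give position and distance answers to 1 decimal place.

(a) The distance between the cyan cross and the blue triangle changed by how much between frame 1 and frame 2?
-1.5

Distance in frame 1: 4.3. Distance in frame 2: 2.8.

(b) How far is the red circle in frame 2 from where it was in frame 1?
1.4

The red circle moved from (14.5, 8.5) to (13.7, 7.4), a distance of √(0.8² + 1.1²) ≈ 1.4.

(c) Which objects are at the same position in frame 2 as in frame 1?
the yellow pentagon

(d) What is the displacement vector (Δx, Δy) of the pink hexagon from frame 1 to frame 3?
(1.0, 7.7)

The pink hexagon was at (8.9, 1.6) in frame 1 and (9.9, 9.3) in frame 3.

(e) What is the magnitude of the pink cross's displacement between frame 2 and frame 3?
1.8

The pink cross moved from (4.2, 3.2) to (4.9, 1.5), a distance of √(0.7² + 1.7²) ≈ 1.8.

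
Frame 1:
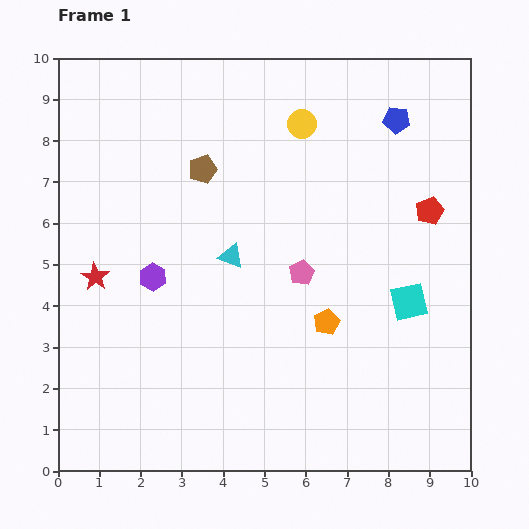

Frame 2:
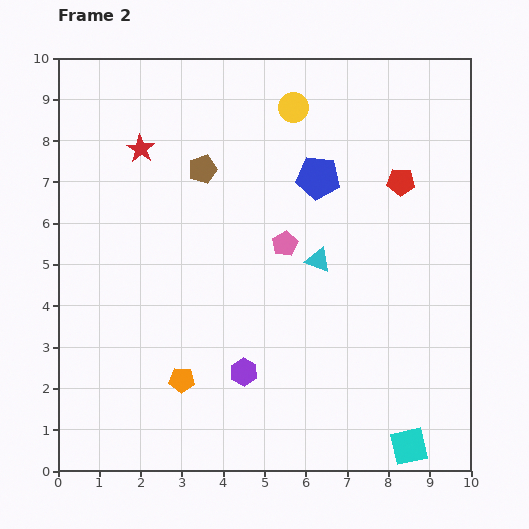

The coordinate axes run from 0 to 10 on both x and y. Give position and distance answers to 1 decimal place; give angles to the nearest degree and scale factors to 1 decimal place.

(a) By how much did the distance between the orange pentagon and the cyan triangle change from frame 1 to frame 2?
+1.6

Distance in frame 1: 2.8. Distance in frame 2: 4.4.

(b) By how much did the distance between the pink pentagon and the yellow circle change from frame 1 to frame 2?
-0.3

Distance in frame 1: 3.6. Distance in frame 2: 3.3.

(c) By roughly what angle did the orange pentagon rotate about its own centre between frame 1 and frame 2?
28° clockwise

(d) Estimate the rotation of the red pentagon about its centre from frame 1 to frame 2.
25° clockwise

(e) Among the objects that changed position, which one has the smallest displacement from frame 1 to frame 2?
the yellow circle

(moved 0.4)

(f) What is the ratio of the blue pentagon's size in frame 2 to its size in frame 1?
1.6×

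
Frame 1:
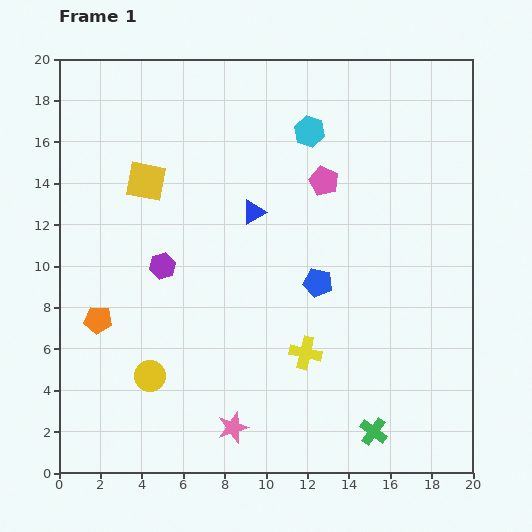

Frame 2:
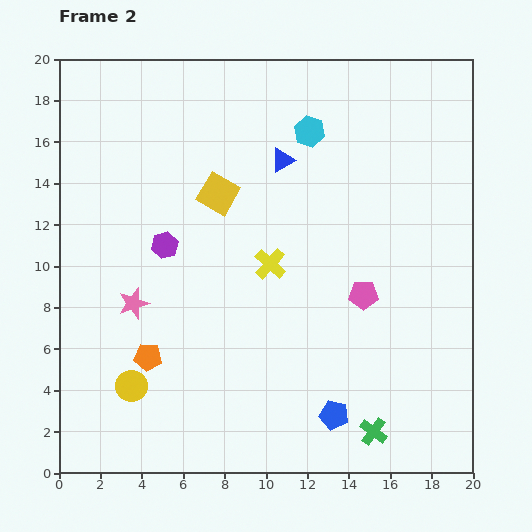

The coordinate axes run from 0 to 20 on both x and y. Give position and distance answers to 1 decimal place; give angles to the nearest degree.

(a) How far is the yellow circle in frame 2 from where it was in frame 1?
1.0

The yellow circle moved from (4.4, 4.7) to (3.5, 4.2), a distance of √(0.9² + 0.5²) ≈ 1.0.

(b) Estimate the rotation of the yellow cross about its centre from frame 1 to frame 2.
29° clockwise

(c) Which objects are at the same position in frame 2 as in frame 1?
the green cross, the cyan hexagon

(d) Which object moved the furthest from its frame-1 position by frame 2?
the pink star

(moved 7.7; next 6.4)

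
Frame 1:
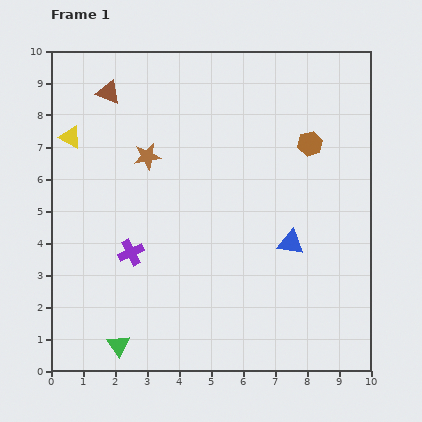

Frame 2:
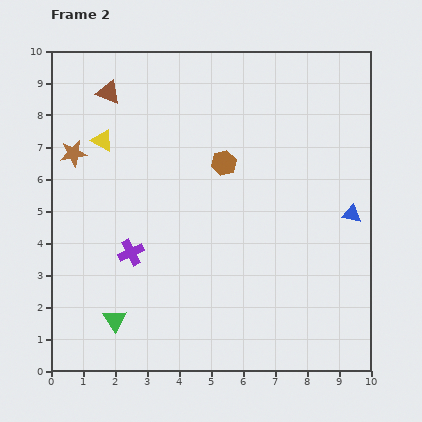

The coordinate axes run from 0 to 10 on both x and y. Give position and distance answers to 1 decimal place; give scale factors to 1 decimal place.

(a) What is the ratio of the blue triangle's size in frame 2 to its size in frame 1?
0.7×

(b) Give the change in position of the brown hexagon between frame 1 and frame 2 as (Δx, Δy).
(-2.7, -0.6)

The brown hexagon was at (8.1, 7.1) in frame 1 and (5.4, 6.5) in frame 2.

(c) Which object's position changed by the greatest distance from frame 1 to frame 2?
the brown hexagon

(moved 2.8; next 2.3)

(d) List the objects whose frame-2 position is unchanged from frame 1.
the purple cross, the brown triangle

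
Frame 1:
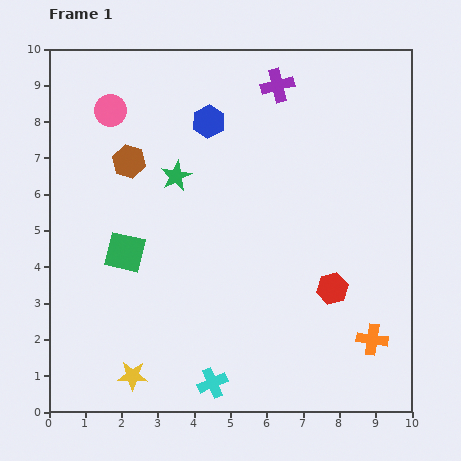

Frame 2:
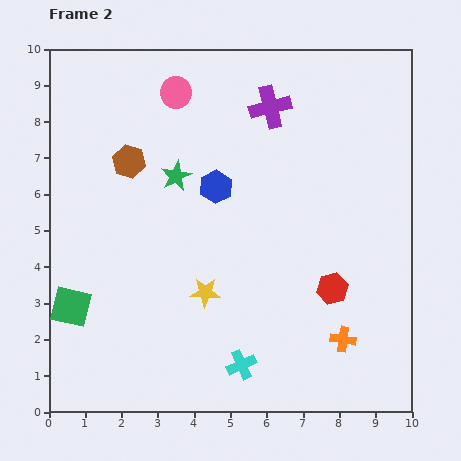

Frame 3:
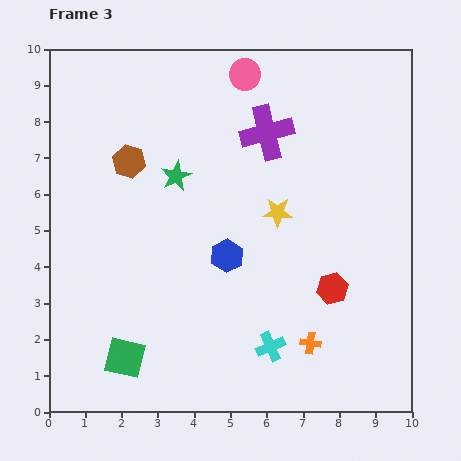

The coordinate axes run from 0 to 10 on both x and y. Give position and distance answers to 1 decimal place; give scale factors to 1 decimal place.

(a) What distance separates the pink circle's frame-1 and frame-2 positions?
1.9

The pink circle moved from (1.7, 8.3) to (3.5, 8.8), a distance of √(1.8² + 0.5²) ≈ 1.9.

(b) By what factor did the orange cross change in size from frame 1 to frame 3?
0.7×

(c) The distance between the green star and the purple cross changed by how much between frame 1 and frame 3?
-1.0

Distance in frame 1: 3.8. Distance in frame 3: 2.8.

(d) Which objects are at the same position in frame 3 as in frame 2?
the red hexagon, the brown hexagon, the green star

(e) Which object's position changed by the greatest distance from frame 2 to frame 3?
the yellow star

(moved 3.0; next 2.1)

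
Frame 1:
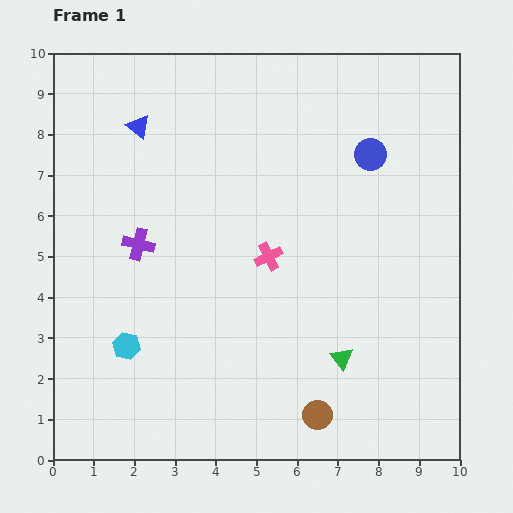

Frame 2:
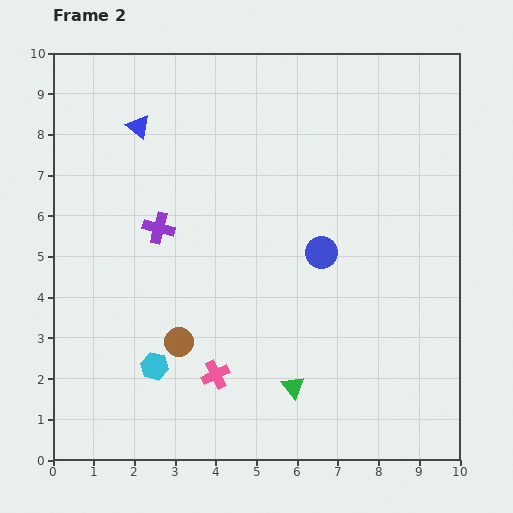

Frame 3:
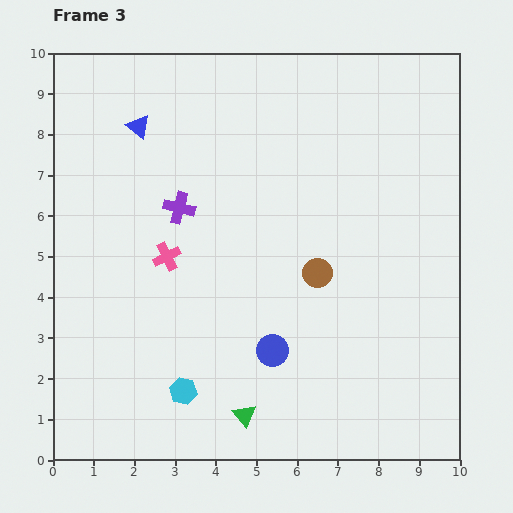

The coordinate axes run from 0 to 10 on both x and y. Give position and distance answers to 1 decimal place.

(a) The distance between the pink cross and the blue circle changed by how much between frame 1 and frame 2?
+0.5

Distance in frame 1: 3.5. Distance in frame 2: 4.0.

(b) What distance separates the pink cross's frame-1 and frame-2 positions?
3.2

The pink cross moved from (5.3, 5.0) to (4.0, 2.1), a distance of √(1.3² + 2.9²) ≈ 3.2.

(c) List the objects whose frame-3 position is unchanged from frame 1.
the blue triangle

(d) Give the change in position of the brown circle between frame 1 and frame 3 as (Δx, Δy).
(0.0, 3.5)

The brown circle was at (6.5, 1.1) in frame 1 and (6.5, 4.6) in frame 3.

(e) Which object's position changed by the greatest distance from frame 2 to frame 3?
the brown circle

(moved 3.8; next 3.1)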